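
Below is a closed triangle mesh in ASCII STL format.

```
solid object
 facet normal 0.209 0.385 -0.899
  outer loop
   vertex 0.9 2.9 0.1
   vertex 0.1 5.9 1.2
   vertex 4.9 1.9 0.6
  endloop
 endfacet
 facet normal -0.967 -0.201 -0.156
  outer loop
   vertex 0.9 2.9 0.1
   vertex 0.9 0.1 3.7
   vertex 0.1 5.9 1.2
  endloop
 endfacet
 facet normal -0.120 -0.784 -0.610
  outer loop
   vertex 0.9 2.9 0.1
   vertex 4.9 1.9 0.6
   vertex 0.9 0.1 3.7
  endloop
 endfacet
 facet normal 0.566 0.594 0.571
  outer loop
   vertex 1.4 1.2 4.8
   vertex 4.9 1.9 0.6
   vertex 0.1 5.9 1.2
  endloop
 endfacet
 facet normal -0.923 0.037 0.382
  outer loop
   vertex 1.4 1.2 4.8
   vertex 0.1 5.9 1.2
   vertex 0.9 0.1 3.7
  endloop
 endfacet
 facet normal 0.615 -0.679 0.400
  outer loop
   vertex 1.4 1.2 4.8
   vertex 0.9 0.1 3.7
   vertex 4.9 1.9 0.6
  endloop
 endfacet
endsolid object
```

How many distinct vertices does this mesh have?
5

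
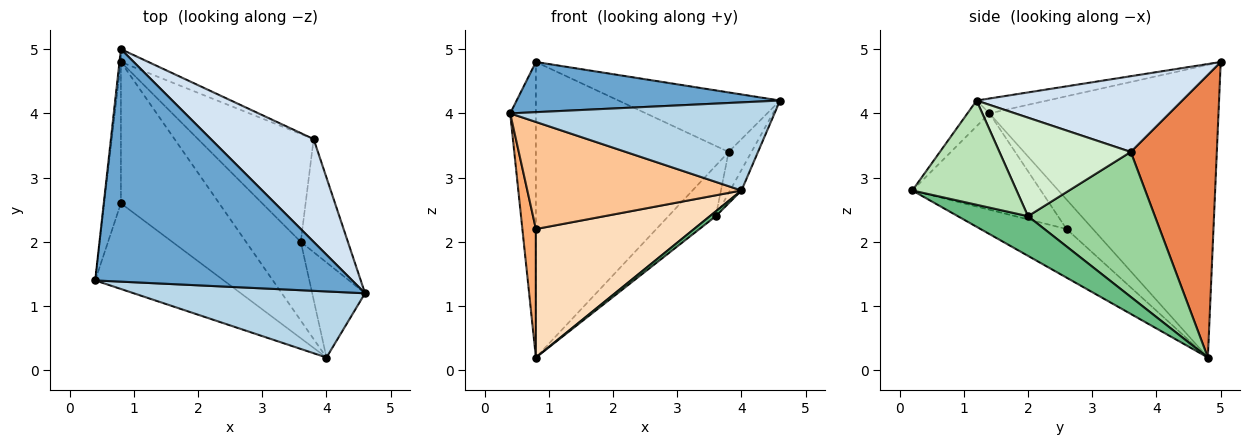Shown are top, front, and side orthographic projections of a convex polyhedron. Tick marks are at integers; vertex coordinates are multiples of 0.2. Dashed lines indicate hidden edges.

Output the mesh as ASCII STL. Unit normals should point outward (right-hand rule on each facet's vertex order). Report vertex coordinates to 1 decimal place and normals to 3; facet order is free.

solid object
 facet normal -0.057 -0.211 0.976
  outer loop
   vertex 0.8 5.0 4.8
   vertex 0.4 1.4 4.0
   vertex 4.6 1.2 4.2
  endloop
 endfacet
 facet normal -0.994 0.111 -0.005
  outer loop
   vertex 0.8 4.8 0.2
   vertex 0.4 1.4 4.0
   vertex 0.8 5.0 4.8
  endloop
 endfacet
 facet normal -0.067 -0.798 0.599
  outer loop
   vertex 4.0 0.2 2.8
   vertex 4.6 1.2 4.2
   vertex 0.4 1.4 4.0
  endloop
 endfacet
 facet normal 0.538 0.422 0.730
  outer loop
   vertex 3.8 3.6 3.4
   vertex 0.8 5.0 4.8
   vertex 4.6 1.2 4.2
  endloop
 endfacet
 facet normal 0.407 0.912 -0.040
  outer loop
   vertex 3.8 3.6 3.4
   vertex 0.8 4.8 0.2
   vertex 0.8 5.0 4.8
  endloop
 endfacet
 facet normal -0.795 -0.408 -0.449
  outer loop
   vertex 0.8 2.6 2.2
   vertex 0.4 1.4 4.0
   vertex 0.8 4.8 0.2
  endloop
 endfacet
 facet normal -0.424 -0.707 -0.566
  outer loop
   vertex 0.8 2.6 2.2
   vertex 4.0 0.2 2.8
   vertex 0.4 1.4 4.0
  endloop
 endfacet
 facet normal -0.344 -0.632 -0.695
  outer loop
   vertex 0.8 2.6 2.2
   vertex 0.8 4.8 0.2
   vertex 4.0 0.2 2.8
  endloop
 endfacet
 facet normal 0.586 -0.050 -0.809
  outer loop
   vertex 3.6 2.0 2.4
   vertex 4.0 0.2 2.8
   vertex 0.8 4.8 0.2
  endloop
 endfacet
 facet normal 0.751 0.280 -0.599
  outer loop
   vertex 3.6 2.0 2.4
   vertex 0.8 4.8 0.2
   vertex 3.8 3.6 3.4
  endloop
 endfacet
 facet normal 0.888 0.097 -0.450
  outer loop
   vertex 3.6 2.0 2.4
   vertex 4.6 1.2 4.2
   vertex 4.0 0.2 2.8
  endloop
 endfacet
 facet normal 0.891 0.155 -0.426
  outer loop
   vertex 3.6 2.0 2.4
   vertex 3.8 3.6 3.4
   vertex 4.6 1.2 4.2
  endloop
 endfacet
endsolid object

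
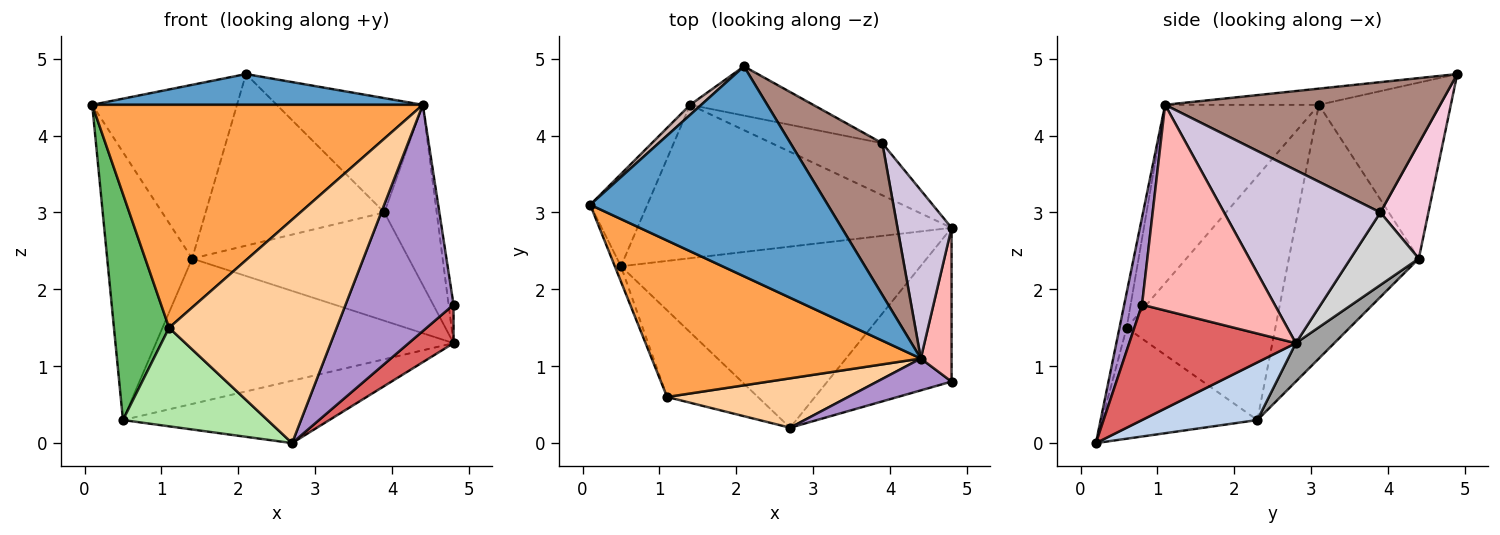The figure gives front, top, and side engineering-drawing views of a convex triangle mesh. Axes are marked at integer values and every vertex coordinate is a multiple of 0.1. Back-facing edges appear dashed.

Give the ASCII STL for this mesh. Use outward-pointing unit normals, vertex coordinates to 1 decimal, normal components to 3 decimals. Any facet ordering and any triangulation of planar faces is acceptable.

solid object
 facet normal -0.067 -0.145 0.987
  outer loop
   vertex 4.4 1.1 4.4
   vertex 2.1 4.9 4.8
   vertex 0.1 3.1 4.4
  endloop
 endfacet
 facet normal 0.179 0.320 -0.930
  outer loop
   vertex 0.5 2.3 0.3
   vertex 4.8 2.8 1.3
   vertex 2.7 0.2 0.0
  endloop
 endfacet
 facet normal -0.356 -0.765 0.537
  outer loop
   vertex 1.1 0.6 1.5
   vertex 4.4 1.1 4.4
   vertex 0.1 3.1 4.4
  endloop
 endfacet
 facet normal -0.042 -0.976 0.216
  outer loop
   vertex 1.1 0.6 1.5
   vertex 2.7 0.2 0.0
   vertex 4.4 1.1 4.4
  endloop
 endfacet
 facet normal -0.937 -0.348 -0.024
  outer loop
   vertex 1.1 0.6 1.5
   vertex 0.1 3.1 4.4
   vertex 0.5 2.3 0.3
  endloop
 endfacet
 facet normal -0.628 -0.584 -0.514
  outer loop
   vertex 1.1 0.6 1.5
   vertex 0.5 2.3 0.3
   vertex 2.7 0.2 0.0
  endloop
 endfacet
 facet normal 0.669 -0.180 -0.721
  outer loop
   vertex 4.8 0.8 1.8
   vertex 2.7 0.2 0.0
   vertex 4.8 2.8 1.3
  endloop
 endfacet
 facet normal 0.988 0.037 0.148
  outer loop
   vertex 4.8 0.8 1.8
   vertex 4.8 2.8 1.3
   vertex 4.4 1.1 4.4
  endloop
 endfacet
 facet normal 0.161 -0.977 0.138
  outer loop
   vertex 4.8 0.8 1.8
   vertex 4.4 1.1 4.4
   vertex 2.7 0.2 0.0
  endloop
 endfacet
 facet normal 0.909 0.304 0.284
  outer loop
   vertex 3.9 3.9 3.0
   vertex 4.4 1.1 4.4
   vertex 4.8 2.8 1.3
  endloop
 endfacet
 facet normal 0.750 0.398 0.529
  outer loop
   vertex 3.9 3.9 3.0
   vertex 2.1 4.9 4.8
   vertex 4.4 1.1 4.4
  endloop
 endfacet
 facet normal -0.673 0.738 0.042
  outer loop
   vertex 1.4 4.4 2.4
   vertex 0.1 3.1 4.4
   vertex 2.1 4.9 4.8
  endloop
 endfacet
 facet normal -0.823 0.538 -0.185
  outer loop
   vertex 1.4 4.4 2.4
   vertex 0.5 2.3 0.3
   vertex 0.1 3.1 4.4
  endloop
 endfacet
 facet normal 0.250 0.931 -0.267
  outer loop
   vertex 1.4 4.4 2.4
   vertex 2.1 4.9 4.8
   vertex 3.9 3.9 3.0
  endloop
 endfacet
 facet normal 0.088 0.685 -0.723
  outer loop
   vertex 1.4 4.4 2.4
   vertex 4.8 2.8 1.3
   vertex 0.5 2.3 0.3
  endloop
 endfacet
 facet normal 0.273 0.867 -0.416
  outer loop
   vertex 1.4 4.4 2.4
   vertex 3.9 3.9 3.0
   vertex 4.8 2.8 1.3
  endloop
 endfacet
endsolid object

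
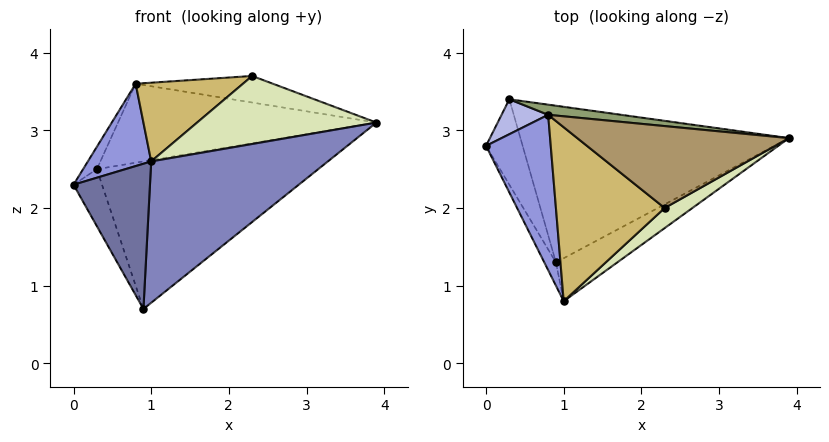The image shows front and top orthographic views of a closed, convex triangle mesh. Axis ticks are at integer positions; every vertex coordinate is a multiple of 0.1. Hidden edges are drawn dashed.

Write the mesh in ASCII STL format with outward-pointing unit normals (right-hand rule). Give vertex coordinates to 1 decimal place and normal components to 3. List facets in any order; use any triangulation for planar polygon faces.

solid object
 facet normal -0.888 -0.455 -0.073
  outer loop
   vertex 0.9 1.3 0.7
   vertex 1.0 0.8 2.6
   vertex 0.0 2.8 2.3
  endloop
 endfacet
 facet normal 0.596 -0.768 -0.233
  outer loop
   vertex 0.9 1.3 0.7
   vertex 3.9 2.9 3.1
   vertex 1.0 0.8 2.6
  endloop
 endfacet
 facet normal -0.769 -0.300 0.565
  outer loop
   vertex 0.8 3.2 3.6
   vertex 0.0 2.8 2.3
   vertex 1.0 0.8 2.6
  endloop
 endfacet
 facet normal -0.854 0.280 0.439
  outer loop
   vertex 0.3 3.4 2.5
   vertex 0.0 2.8 2.3
   vertex 0.8 3.2 3.6
  endloop
 endfacet
 facet normal 0.116 0.985 0.127
  outer loop
   vertex 0.3 3.4 2.5
   vertex 0.8 3.2 3.6
   vertex 3.9 2.9 3.1
  endloop
 endfacet
 facet normal -0.485 0.485 -0.728
  outer loop
   vertex 0.3 3.4 2.5
   vertex 0.9 1.3 0.7
   vertex 0.0 2.8 2.3
  endloop
 endfacet
 facet normal 0.212 0.670 -0.711
  outer loop
   vertex 0.3 3.4 2.5
   vertex 3.9 2.9 3.1
   vertex 0.9 1.3 0.7
  endloop
 endfacet
 facet normal 0.542 -0.806 0.238
  outer loop
   vertex 2.3 2.0 3.7
   vertex 1.0 0.8 2.6
   vertex 3.9 2.9 3.1
  endloop
 endfacet
 facet normal 0.180 0.303 0.936
  outer loop
   vertex 2.3 2.0 3.7
   vertex 3.9 2.9 3.1
   vertex 0.8 3.2 3.6
  endloop
 endfacet
 facet normal -0.364 -0.384 0.849
  outer loop
   vertex 2.3 2.0 3.7
   vertex 0.8 3.2 3.6
   vertex 1.0 0.8 2.6
  endloop
 endfacet
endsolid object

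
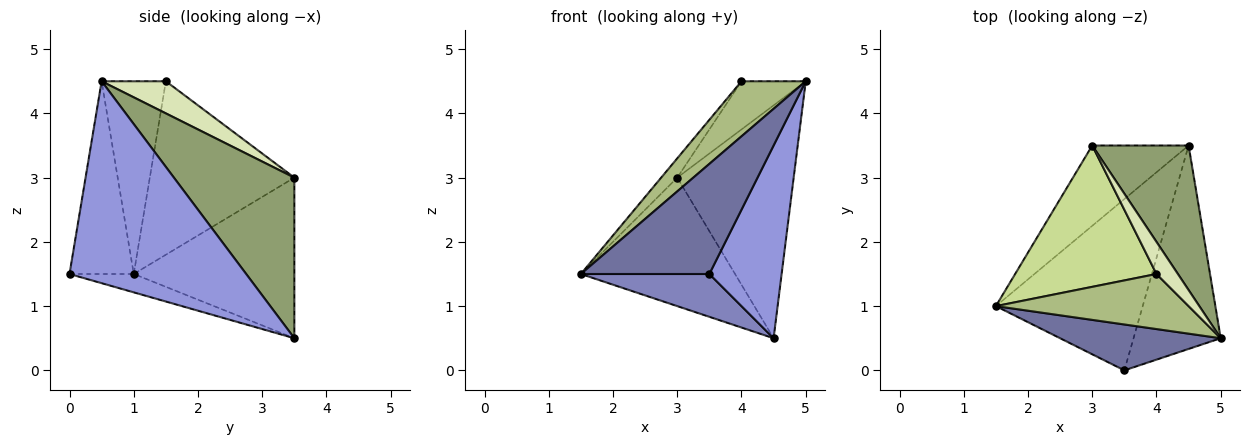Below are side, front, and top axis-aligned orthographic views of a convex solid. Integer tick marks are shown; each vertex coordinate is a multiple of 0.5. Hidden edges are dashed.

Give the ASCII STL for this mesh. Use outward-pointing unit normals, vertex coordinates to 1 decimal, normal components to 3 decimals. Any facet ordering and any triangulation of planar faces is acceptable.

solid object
 facet normal -0.419 -0.838 0.349
  outer loop
   vertex 3.5 0.0 1.5
   vertex 5.0 0.5 4.5
   vertex 1.5 1.0 1.5
  endloop
 endfacet
 facet normal -0.120 -0.241 -0.963
  outer loop
   vertex 3.5 0.0 1.5
   vertex 1.5 1.0 1.5
   vertex 4.5 3.5 0.5
  endloop
 endfacet
 facet normal 0.859 -0.352 -0.371
  outer loop
   vertex 3.5 0.0 1.5
   vertex 4.5 3.5 0.5
   vertex 5.0 0.5 4.5
  endloop
 endfacet
 facet normal -0.662 0.636 -0.397
  outer loop
   vertex 3.0 3.5 3.0
   vertex 4.5 3.5 0.5
   vertex 1.5 1.0 1.5
  endloop
 endfacet
 facet normal 0.660 0.638 0.396
  outer loop
   vertex 3.0 3.5 3.0
   vertex 5.0 0.5 4.5
   vertex 4.5 3.5 0.5
  endloop
 endfacet
 facet normal -0.577 -0.577 0.577
  outer loop
   vertex 4.0 1.5 4.5
   vertex 1.5 1.0 1.5
   vertex 5.0 0.5 4.5
  endloop
 endfacet
 facet normal -0.772 0.086 0.629
  outer loop
   vertex 4.0 1.5 4.5
   vertex 3.0 3.5 3.0
   vertex 1.5 1.0 1.5
  endloop
 endfacet
 facet normal 0.640 0.640 0.426
  outer loop
   vertex 4.0 1.5 4.5
   vertex 5.0 0.5 4.5
   vertex 3.0 3.5 3.0
  endloop
 endfacet
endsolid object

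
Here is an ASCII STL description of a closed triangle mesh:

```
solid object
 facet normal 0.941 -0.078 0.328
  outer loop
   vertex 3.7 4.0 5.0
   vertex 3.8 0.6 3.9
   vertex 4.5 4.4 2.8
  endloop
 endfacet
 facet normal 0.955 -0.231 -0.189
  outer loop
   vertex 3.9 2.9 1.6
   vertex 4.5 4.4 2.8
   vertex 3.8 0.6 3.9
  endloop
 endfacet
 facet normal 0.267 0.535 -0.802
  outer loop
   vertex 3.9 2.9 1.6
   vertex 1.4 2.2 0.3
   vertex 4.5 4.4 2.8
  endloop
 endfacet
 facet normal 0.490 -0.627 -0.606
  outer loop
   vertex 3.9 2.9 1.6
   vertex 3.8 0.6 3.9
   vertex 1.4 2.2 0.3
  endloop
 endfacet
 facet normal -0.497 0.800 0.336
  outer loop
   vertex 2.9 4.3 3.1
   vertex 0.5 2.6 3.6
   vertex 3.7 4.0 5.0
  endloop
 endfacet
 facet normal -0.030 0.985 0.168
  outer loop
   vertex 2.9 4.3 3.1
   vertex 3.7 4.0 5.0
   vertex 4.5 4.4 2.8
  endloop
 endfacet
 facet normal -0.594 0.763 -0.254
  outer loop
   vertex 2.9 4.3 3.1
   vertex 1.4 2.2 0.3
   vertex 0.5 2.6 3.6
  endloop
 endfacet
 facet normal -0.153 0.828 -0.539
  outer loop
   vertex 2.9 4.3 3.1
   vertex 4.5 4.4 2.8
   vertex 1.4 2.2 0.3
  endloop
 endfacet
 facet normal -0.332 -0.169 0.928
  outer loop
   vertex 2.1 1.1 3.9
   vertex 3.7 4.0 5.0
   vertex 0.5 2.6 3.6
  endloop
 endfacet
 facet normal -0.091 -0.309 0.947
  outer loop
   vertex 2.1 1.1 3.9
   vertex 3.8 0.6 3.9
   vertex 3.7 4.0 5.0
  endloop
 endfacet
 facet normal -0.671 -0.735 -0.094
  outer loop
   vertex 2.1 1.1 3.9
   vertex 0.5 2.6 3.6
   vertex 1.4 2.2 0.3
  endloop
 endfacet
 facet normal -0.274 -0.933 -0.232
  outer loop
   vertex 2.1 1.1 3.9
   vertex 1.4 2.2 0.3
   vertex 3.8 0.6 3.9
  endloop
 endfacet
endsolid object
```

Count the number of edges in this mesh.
18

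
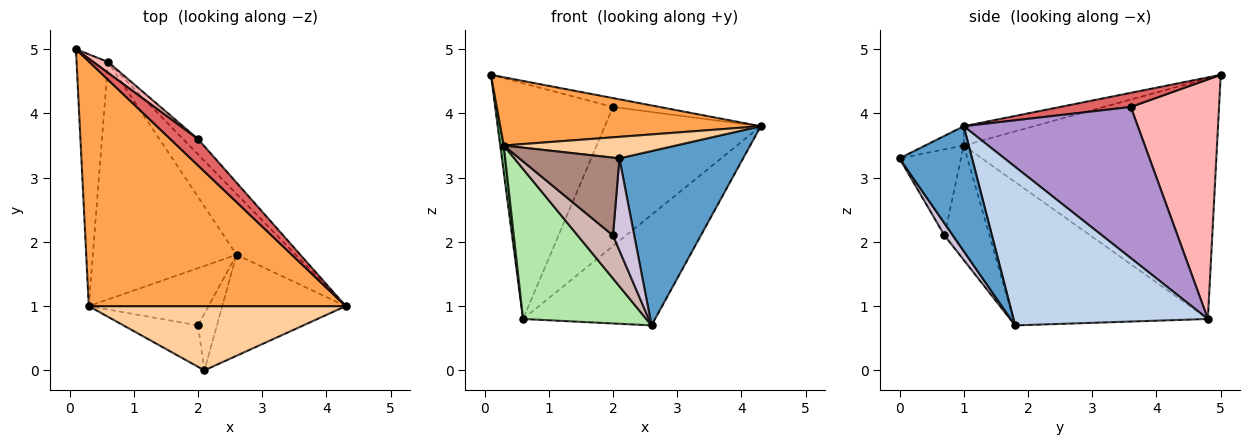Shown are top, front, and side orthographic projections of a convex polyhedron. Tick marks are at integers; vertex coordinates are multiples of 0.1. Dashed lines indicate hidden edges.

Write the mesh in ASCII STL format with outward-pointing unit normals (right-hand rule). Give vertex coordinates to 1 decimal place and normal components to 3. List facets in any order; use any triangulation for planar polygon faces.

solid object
 facet normal 0.452 -0.772 -0.447
  outer loop
   vertex 2.6 1.8 0.7
   vertex 4.3 1.0 3.8
   vertex 2.1 0.0 3.3
  endloop
 endfacet
 facet normal 0.790 0.537 -0.295
  outer loop
   vertex 0.6 4.8 0.8
   vertex 4.3 1.0 3.8
   vertex 2.6 1.8 0.7
  endloop
 endfacet
 facet normal -0.072 -0.268 0.961
  outer loop
   vertex 0.3 1.0 3.5
   vertex 4.3 1.0 3.8
   vertex 0.1 5.0 4.6
  endloop
 endfacet
 facet normal -0.071 -0.317 0.946
  outer loop
   vertex 0.3 1.0 3.5
   vertex 2.1 0.0 3.3
   vertex 4.3 1.0 3.8
  endloop
 endfacet
 facet normal -0.991 -0.014 -0.130
  outer loop
   vertex 0.3 1.0 3.5
   vertex 0.1 5.0 4.6
   vertex 0.6 4.8 0.8
  endloop
 endfacet
 facet normal -0.645 -0.408 -0.646
  outer loop
   vertex 0.3 1.0 3.5
   vertex 0.6 4.8 0.8
   vertex 2.6 1.8 0.7
  endloop
 endfacet
 facet normal 0.436 0.288 0.853
  outer loop
   vertex 2.0 3.6 4.1
   vertex 0.1 5.0 4.6
   vertex 4.3 1.0 3.8
  endloop
 endfacet
 facet normal 0.599 0.800 0.037
  outer loop
   vertex 2.0 3.6 4.1
   vertex 0.6 4.8 0.8
   vertex 0.1 5.0 4.6
  endloop
 endfacet
 facet normal 0.743 0.666 -0.073
  outer loop
   vertex 2.0 3.6 4.1
   vertex 4.3 1.0 3.8
   vertex 0.6 4.8 0.8
  endloop
 endfacet
 facet normal 0.319 -0.807 -0.497
  outer loop
   vertex 2.0 0.7 2.1
   vertex 2.6 1.8 0.7
   vertex 2.1 0.0 3.3
  endloop
 endfacet
 facet normal -0.477 -0.776 -0.413
  outer loop
   vertex 2.0 0.7 2.1
   vertex 2.1 0.0 3.3
   vertex 0.3 1.0 3.5
  endloop
 endfacet
 facet normal -0.607 -0.477 -0.635
  outer loop
   vertex 2.0 0.7 2.1
   vertex 0.3 1.0 3.5
   vertex 2.6 1.8 0.7
  endloop
 endfacet
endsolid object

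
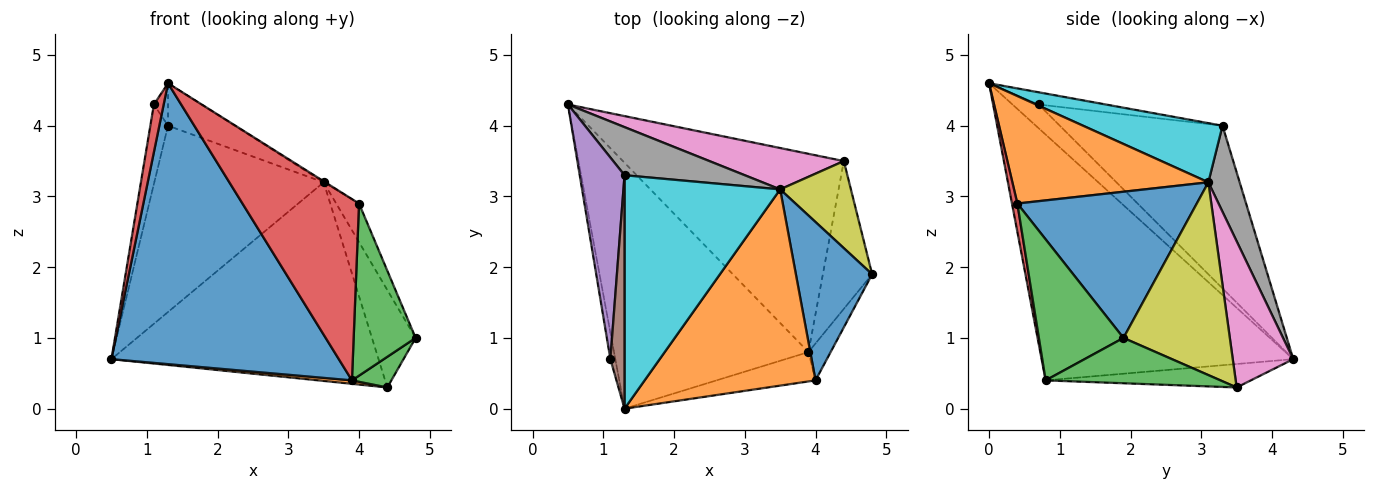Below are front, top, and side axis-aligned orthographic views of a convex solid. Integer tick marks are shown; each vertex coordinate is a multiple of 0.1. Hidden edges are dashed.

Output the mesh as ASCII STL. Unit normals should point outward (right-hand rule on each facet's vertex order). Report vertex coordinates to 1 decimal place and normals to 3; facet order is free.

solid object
 facet normal -0.640 -0.578 -0.506
  outer loop
   vertex 3.9 0.8 0.4
   vertex 1.3 0.0 4.6
   vertex 0.5 4.3 0.7
  endloop
 endfacet
 facet normal -0.106 -0.017 -0.994
  outer loop
   vertex 3.9 0.8 0.4
   vertex 0.5 4.3 0.7
   vertex 4.4 3.5 0.3
  endloop
 endfacet
 facet normal 0.669 -0.151 -0.727
  outer loop
   vertex 3.9 0.8 0.4
   vertex 4.4 3.5 0.3
   vertex 4.8 1.9 1.0
  endloop
 endfacet
 facet normal -0.919 -0.345 -0.191
  outer loop
   vertex 1.1 0.7 4.3
   vertex 0.5 4.3 0.7
   vertex 1.3 0.0 4.6
  endloop
 endfacet
 facet normal -0.959 0.104 0.264
  outer loop
   vertex 1.1 0.7 4.3
   vertex 1.3 3.3 4.0
   vertex 0.5 4.3 0.7
  endloop
 endfacet
 facet normal -0.648 0.136 0.750
  outer loop
   vertex 1.1 0.7 4.3
   vertex 1.3 0.0 4.6
   vertex 1.3 3.3 4.0
  endloop
 endfacet
 facet normal 0.216 0.956 0.199
  outer loop
   vertex 3.5 3.1 3.2
   vertex 4.4 3.5 0.3
   vertex 0.5 4.3 0.7
  endloop
 endfacet
 facet normal 0.176 0.953 0.246
  outer loop
   vertex 3.5 3.1 3.2
   vertex 0.5 4.3 0.7
   vertex 1.3 3.3 4.0
  endloop
 endfacet
 facet normal 0.876 0.360 0.321
  outer loop
   vertex 3.5 3.1 3.2
   vertex 4.8 1.9 1.0
   vertex 4.4 3.5 0.3
  endloop
 endfacet
 facet normal 0.350 0.168 0.922
  outer loop
   vertex 3.5 3.1 3.2
   vertex 1.3 3.3 4.0
   vertex 1.3 0.0 4.6
  endloop
 endfacet
 facet normal 0.881 0.112 0.459
  outer loop
   vertex 4.0 0.4 2.9
   vertex 4.8 1.9 1.0
   vertex 3.5 3.1 3.2
  endloop
 endfacet
 facet normal 0.532 0.005 0.847
  outer loop
   vertex 4.0 0.4 2.9
   vertex 3.5 3.1 3.2
   vertex 1.3 0.0 4.6
  endloop
 endfacet
 facet normal 0.800 -0.586 -0.126
  outer loop
   vertex 4.0 0.4 2.9
   vertex 3.9 0.8 0.4
   vertex 4.8 1.9 1.0
  endloop
 endfacet
 facet normal 0.046 -0.986 -0.160
  outer loop
   vertex 4.0 0.4 2.9
   vertex 1.3 0.0 4.6
   vertex 3.9 0.8 0.4
  endloop
 endfacet
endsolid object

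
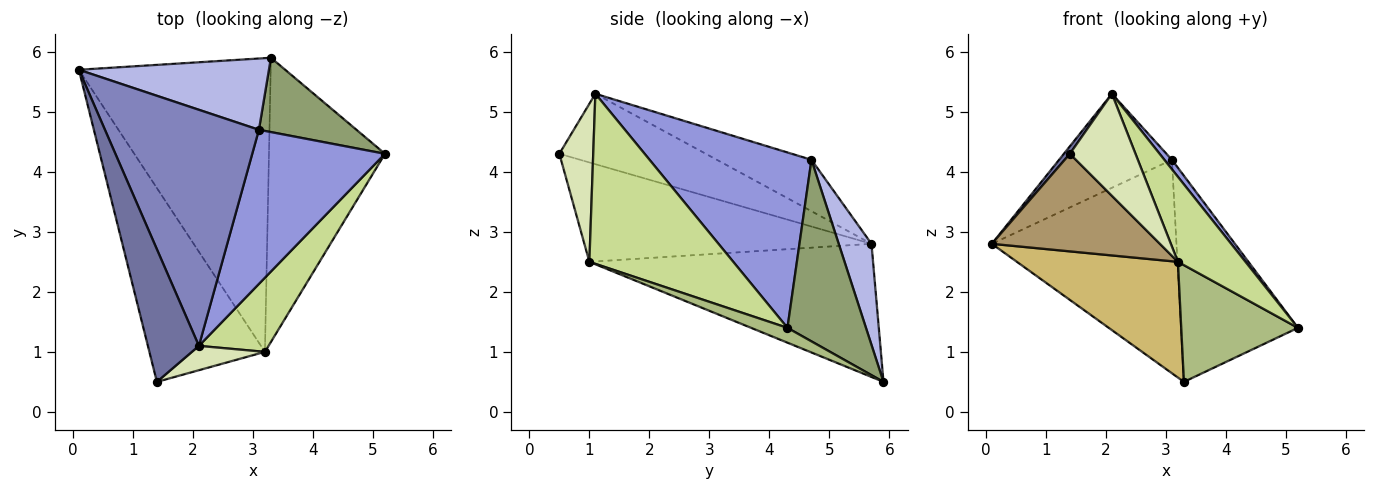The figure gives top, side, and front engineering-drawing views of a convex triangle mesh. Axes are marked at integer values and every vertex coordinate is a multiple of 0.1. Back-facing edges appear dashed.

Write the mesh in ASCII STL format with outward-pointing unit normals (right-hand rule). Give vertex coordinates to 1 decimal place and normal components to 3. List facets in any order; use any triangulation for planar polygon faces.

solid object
 facet normal -0.809 -0.033 0.586
  outer loop
   vertex 2.1 1.1 5.3
   vertex 0.1 5.7 2.8
   vertex 1.4 0.5 4.3
  endloop
 endfacet
 facet normal -0.296 0.353 0.887
  outer loop
   vertex 3.1 4.7 4.2
   vertex 0.1 5.7 2.8
   vertex 2.1 1.1 5.3
  endloop
 endfacet
 facet normal 0.797 -0.037 0.603
  outer loop
   vertex 3.1 4.7 4.2
   vertex 2.1 1.1 5.3
   vertex 5.2 4.3 1.4
  endloop
 endfacet
 facet normal 0.166 0.935 0.312
  outer loop
   vertex 3.3 5.9 0.5
   vertex 0.1 5.7 2.8
   vertex 3.1 4.7 4.2
  endloop
 endfacet
 facet normal 0.534 0.795 0.287
  outer loop
   vertex 3.3 5.9 0.5
   vertex 3.1 4.7 4.2
   vertex 5.2 4.3 1.4
  endloop
 endfacet
 facet normal 0.117 -0.377 -0.919
  outer loop
   vertex 3.2 1.0 2.5
   vertex 3.3 5.9 0.5
   vertex 5.2 4.3 1.4
  endloop
 endfacet
 facet normal 0.849 -0.398 0.348
  outer loop
   vertex 3.2 1.0 2.5
   vertex 5.2 4.3 1.4
   vertex 2.1 1.1 5.3
  endloop
 endfacet
 facet normal 0.449 -0.869 0.207
  outer loop
   vertex 3.2 1.0 2.5
   vertex 2.1 1.1 5.3
   vertex 1.4 0.5 4.3
  endloop
 endfacet
 facet normal -0.609 -0.357 -0.708
  outer loop
   vertex 3.2 1.0 2.5
   vertex 1.4 0.5 4.3
   vertex 0.1 5.7 2.8
  endloop
 endfacet
 facet normal -0.543 -0.308 -0.782
  outer loop
   vertex 3.2 1.0 2.5
   vertex 0.1 5.7 2.8
   vertex 3.3 5.9 0.5
  endloop
 endfacet
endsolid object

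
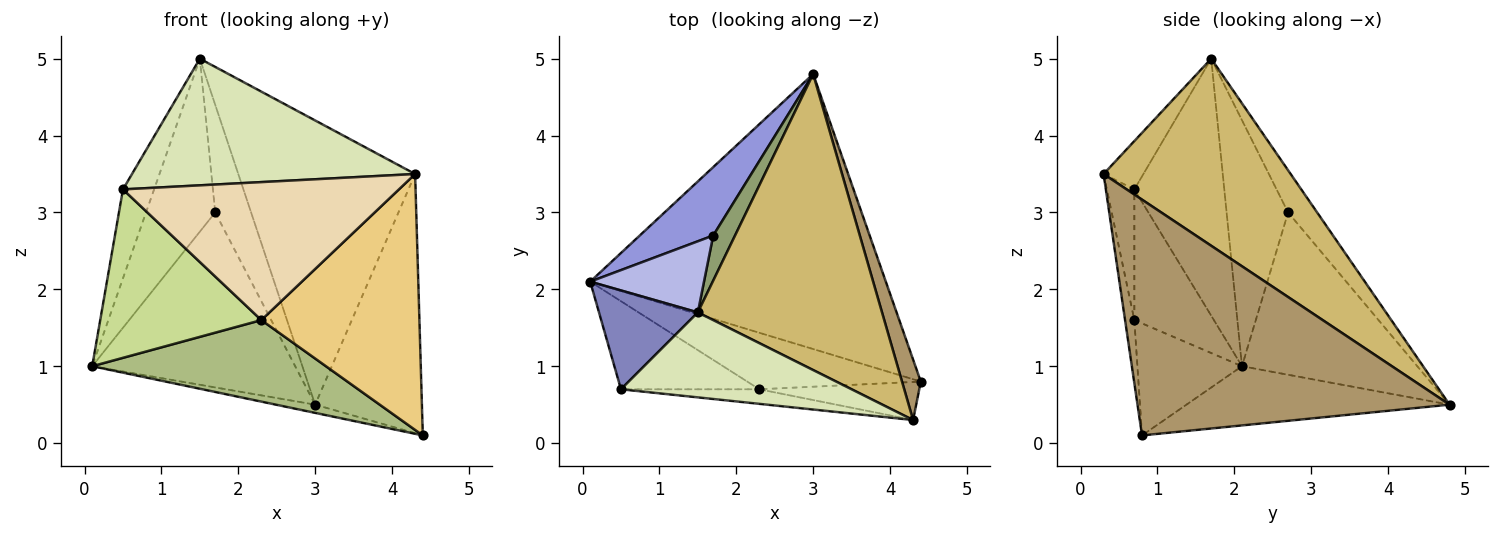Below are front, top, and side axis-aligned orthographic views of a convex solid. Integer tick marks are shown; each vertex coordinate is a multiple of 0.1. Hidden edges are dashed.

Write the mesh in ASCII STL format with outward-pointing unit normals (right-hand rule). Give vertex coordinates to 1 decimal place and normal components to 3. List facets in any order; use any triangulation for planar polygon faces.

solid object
 facet normal -0.196 0.029 -0.980
  outer loop
   vertex 3.0 4.8 0.5
   vertex 4.4 0.8 0.1
   vertex 0.1 2.1 1.0
  endloop
 endfacet
 facet normal -0.888 0.307 0.342
  outer loop
   vertex 0.5 0.7 3.3
   vertex 1.5 1.7 5.0
   vertex 0.1 2.1 1.0
  endloop
 endfacet
 facet normal -0.627 0.726 0.284
  outer loop
   vertex 1.7 2.7 3.0
   vertex 3.0 4.8 0.5
   vertex 0.1 2.1 1.0
  endloop
 endfacet
 facet normal -0.635 0.714 0.294
  outer loop
   vertex 1.7 2.7 3.0
   vertex 0.1 2.1 1.0
   vertex 1.5 1.7 5.0
  endloop
 endfacet
 facet normal -0.598 0.739 0.310
  outer loop
   vertex 1.7 2.7 3.0
   vertex 1.5 1.7 5.0
   vertex 3.0 4.8 0.5
  endloop
 endfacet
 facet normal -0.345 -0.771 -0.535
  outer loop
   vertex 2.3 0.7 1.6
   vertex 0.1 2.1 1.0
   vertex 4.4 0.8 0.1
  endloop
 endfacet
 facet normal -0.401 -0.812 -0.424
  outer loop
   vertex 2.3 0.7 1.6
   vertex 0.5 0.7 3.3
   vertex 0.1 2.1 1.0
  endloop
 endfacet
 facet normal -0.116 -0.825 0.553
  outer loop
   vertex 4.3 0.3 3.5
   vertex 1.5 1.7 5.0
   vertex 0.5 0.7 3.3
  endloop
 endfacet
 facet normal 0.944 0.323 0.075
  outer loop
   vertex 4.3 0.3 3.5
   vertex 4.4 0.8 0.1
   vertex 3.0 4.8 0.5
  endloop
 endfacet
 facet normal 0.591 0.559 0.582
  outer loop
   vertex 4.3 0.3 3.5
   vertex 3.0 4.8 0.5
   vertex 1.5 1.7 5.0
  endloop
 endfacet
 facet normal -0.058 -0.987 -0.147
  outer loop
   vertex 4.3 0.3 3.5
   vertex 2.3 0.7 1.6
   vertex 4.4 0.8 0.1
  endloop
 endfacet
 facet normal -0.099 -0.990 -0.104
  outer loop
   vertex 4.3 0.3 3.5
   vertex 0.5 0.7 3.3
   vertex 2.3 0.7 1.6
  endloop
 endfacet
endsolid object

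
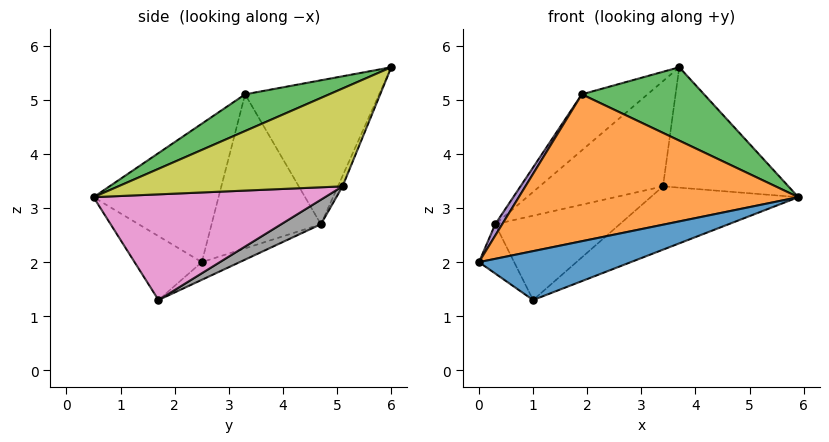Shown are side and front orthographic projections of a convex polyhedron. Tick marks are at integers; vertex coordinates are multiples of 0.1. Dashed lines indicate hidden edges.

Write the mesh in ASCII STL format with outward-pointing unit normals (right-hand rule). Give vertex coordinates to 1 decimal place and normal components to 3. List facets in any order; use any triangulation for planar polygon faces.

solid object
 facet normal -0.367 -0.829 0.423
  outer loop
   vertex 1.0 1.7 1.3
   vertex 5.9 0.5 3.2
   vertex 0.0 2.5 2.0
  endloop
 endfacet
 facet normal -0.367 -0.821 0.437
  outer loop
   vertex 1.9 3.3 5.1
   vertex 0.0 2.5 2.0
   vertex 5.9 0.5 3.2
  endloop
 endfacet
 facet normal 0.217 -0.316 0.924
  outer loop
   vertex 1.9 3.3 5.1
   vertex 5.9 0.5 3.2
   vertex 3.7 6.0 5.6
  endloop
 endfacet
 facet normal -0.352 0.327 -0.877
  outer loop
   vertex 0.3 4.7 2.7
   vertex 1.0 1.7 1.3
   vertex 0.0 2.5 2.0
  endloop
 endfacet
 facet normal -0.845 -0.054 0.532
  outer loop
   vertex 0.3 4.7 2.7
   vertex 0.0 2.5 2.0
   vertex 1.9 3.3 5.1
  endloop
 endfacet
 facet normal -0.682 0.335 0.650
  outer loop
   vertex 0.3 4.7 2.7
   vertex 1.9 3.3 5.1
   vertex 3.7 6.0 5.6
  endloop
 endfacet
 facet normal 0.404 0.257 -0.878
  outer loop
   vertex 3.4 5.1 3.4
   vertex 5.9 0.5 3.2
   vertex 1.0 1.7 1.3
  endloop
 endfacet
 facet normal 0.142 0.446 -0.884
  outer loop
   vertex 3.4 5.1 3.4
   vertex 1.0 1.7 1.3
   vertex 0.3 4.7 2.7
  endloop
 endfacet
 facet normal 0.832 0.465 -0.304
  outer loop
   vertex 3.4 5.1 3.4
   vertex 3.7 6.0 5.6
   vertex 5.9 0.5 3.2
  endloop
 endfacet
 facet normal -0.035 0.927 -0.374
  outer loop
   vertex 3.4 5.1 3.4
   vertex 0.3 4.7 2.7
   vertex 3.7 6.0 5.6
  endloop
 endfacet
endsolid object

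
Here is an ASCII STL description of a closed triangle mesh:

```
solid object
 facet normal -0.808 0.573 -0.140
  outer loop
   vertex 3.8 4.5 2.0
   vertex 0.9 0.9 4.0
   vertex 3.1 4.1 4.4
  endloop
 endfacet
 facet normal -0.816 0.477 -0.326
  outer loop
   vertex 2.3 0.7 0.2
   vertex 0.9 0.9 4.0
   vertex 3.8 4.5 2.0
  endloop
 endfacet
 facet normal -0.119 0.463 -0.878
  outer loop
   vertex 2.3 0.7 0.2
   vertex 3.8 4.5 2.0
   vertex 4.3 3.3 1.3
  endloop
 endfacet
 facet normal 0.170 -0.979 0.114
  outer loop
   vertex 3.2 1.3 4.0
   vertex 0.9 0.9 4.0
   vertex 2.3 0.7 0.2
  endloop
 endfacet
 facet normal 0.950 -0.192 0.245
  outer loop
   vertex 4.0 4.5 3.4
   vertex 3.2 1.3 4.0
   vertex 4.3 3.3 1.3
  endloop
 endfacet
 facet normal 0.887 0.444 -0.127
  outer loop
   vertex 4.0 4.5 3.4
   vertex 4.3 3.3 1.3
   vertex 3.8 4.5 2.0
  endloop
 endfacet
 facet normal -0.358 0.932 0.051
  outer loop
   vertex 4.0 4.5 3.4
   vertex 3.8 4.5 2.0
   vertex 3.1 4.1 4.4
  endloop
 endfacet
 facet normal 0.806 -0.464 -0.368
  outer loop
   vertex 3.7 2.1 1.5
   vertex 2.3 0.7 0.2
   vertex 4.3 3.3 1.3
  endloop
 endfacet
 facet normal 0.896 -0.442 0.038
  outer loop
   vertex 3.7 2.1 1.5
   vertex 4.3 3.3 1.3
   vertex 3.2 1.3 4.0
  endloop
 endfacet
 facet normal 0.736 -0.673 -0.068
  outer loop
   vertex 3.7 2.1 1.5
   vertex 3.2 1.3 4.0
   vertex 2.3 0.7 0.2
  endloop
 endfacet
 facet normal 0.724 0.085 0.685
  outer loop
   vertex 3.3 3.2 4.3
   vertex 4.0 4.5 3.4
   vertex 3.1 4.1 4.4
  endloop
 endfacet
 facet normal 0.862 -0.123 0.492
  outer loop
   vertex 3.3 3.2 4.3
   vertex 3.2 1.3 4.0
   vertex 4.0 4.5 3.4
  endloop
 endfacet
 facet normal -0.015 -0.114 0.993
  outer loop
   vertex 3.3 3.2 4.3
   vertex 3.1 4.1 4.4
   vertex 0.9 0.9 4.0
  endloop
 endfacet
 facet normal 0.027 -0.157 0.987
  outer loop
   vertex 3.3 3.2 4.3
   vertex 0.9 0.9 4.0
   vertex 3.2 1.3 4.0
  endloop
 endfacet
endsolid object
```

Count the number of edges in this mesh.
21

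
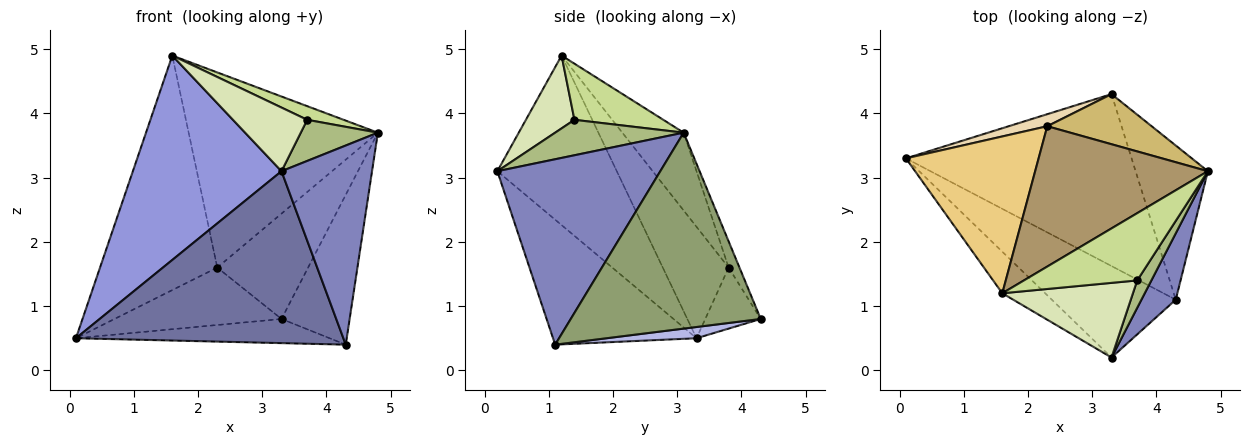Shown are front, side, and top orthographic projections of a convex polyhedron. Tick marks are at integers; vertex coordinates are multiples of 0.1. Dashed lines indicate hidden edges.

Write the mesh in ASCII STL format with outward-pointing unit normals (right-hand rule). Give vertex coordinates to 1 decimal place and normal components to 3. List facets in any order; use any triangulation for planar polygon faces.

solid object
 facet normal -0.428 -0.798 -0.424
  outer loop
   vertex 4.3 1.1 0.4
   vertex 3.3 0.2 3.1
   vertex 0.1 3.3 0.5
  endloop
 endfacet
 facet normal 0.863 -0.479 0.160
  outer loop
   vertex 4.3 1.1 0.4
   vertex 4.8 3.1 3.7
   vertex 3.3 0.2 3.1
  endloop
 endfacet
 facet normal -0.619 -0.770 -0.157
  outer loop
   vertex 1.6 1.2 4.9
   vertex 0.1 3.3 0.5
   vertex 3.3 0.2 3.1
  endloop
 endfacet
 facet normal 0.049 0.139 -0.989
  outer loop
   vertex 3.3 4.3 0.8
   vertex 4.3 1.1 0.4
   vertex 0.1 3.3 0.5
  endloop
 endfacet
 facet normal 0.889 0.319 -0.328
  outer loop
   vertex 3.3 4.3 0.8
   vertex 4.8 3.1 3.7
   vertex 4.3 1.1 0.4
  endloop
 endfacet
 facet normal 0.811 -0.487 0.324
  outer loop
   vertex 3.7 1.4 3.9
   vertex 3.3 0.2 3.1
   vertex 4.8 3.1 3.7
  endloop
 endfacet
 facet normal 0.437 -0.179 0.882
  outer loop
   vertex 3.7 1.4 3.9
   vertex 4.8 3.1 3.7
   vertex 1.6 1.2 4.9
  endloop
 endfacet
 facet normal 0.390 -0.597 0.701
  outer loop
   vertex 3.7 1.4 3.9
   vertex 1.6 1.2 4.9
   vertex 3.3 0.2 3.1
  endloop
 endfacet
 facet normal -0.254 0.785 0.565
  outer loop
   vertex 2.3 3.8 1.6
   vertex 1.6 1.2 4.9
   vertex 4.8 3.1 3.7
  endloop
 endfacet
 facet normal -0.107 0.898 0.427
  outer loop
   vertex 2.3 3.8 1.6
   vertex 4.8 3.1 3.7
   vertex 3.3 4.3 0.8
  endloop
 endfacet
 facet normal -0.423 0.753 0.504
  outer loop
   vertex 2.3 3.8 1.6
   vertex 0.1 3.3 0.5
   vertex 1.6 1.2 4.9
  endloop
 endfacet
 facet normal -0.309 0.931 0.195
  outer loop
   vertex 2.3 3.8 1.6
   vertex 3.3 4.3 0.8
   vertex 0.1 3.3 0.5
  endloop
 endfacet
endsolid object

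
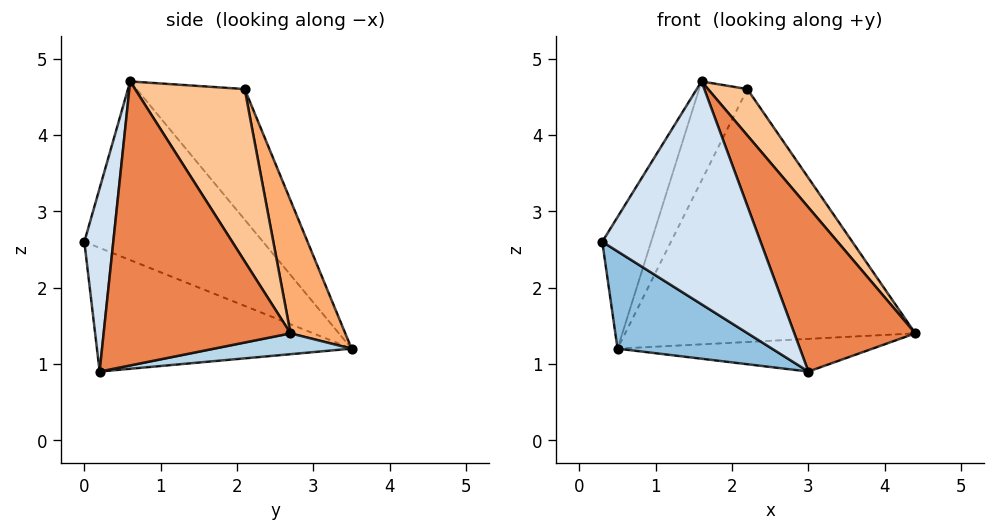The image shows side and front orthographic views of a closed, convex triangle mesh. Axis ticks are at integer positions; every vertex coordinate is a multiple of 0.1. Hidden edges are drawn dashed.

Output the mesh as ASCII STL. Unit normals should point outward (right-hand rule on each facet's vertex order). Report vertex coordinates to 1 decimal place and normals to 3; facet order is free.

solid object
 facet normal -0.855 0.234 0.463
  outer loop
   vertex 1.6 0.6 4.7
   vertex 0.5 3.5 1.2
   vertex 0.3 0.0 2.6
  endloop
 endfacet
 facet normal -0.493 -0.299 -0.817
  outer loop
   vertex 3.0 0.2 0.9
   vertex 0.3 0.0 2.6
   vertex 0.5 3.5 1.2
  endloop
 endfacet
 facet normal 0.082 0.151 -0.985
  outer loop
   vertex 3.0 0.2 0.9
   vertex 0.5 3.5 1.2
   vertex 4.4 2.7 1.4
  endloop
 endfacet
 facet normal 0.177 -0.970 0.167
  outer loop
   vertex 3.0 0.2 0.9
   vertex 1.6 0.6 4.7
   vertex 0.3 0.0 2.6
  endloop
 endfacet
 facet normal 0.788 -0.510 0.344
  outer loop
   vertex 3.0 0.2 0.9
   vertex 4.4 2.7 1.4
   vertex 1.6 0.6 4.7
  endloop
 endfacet
 facet normal 0.177 0.938 0.298
  outer loop
   vertex 2.2 2.1 4.6
   vertex 4.4 2.7 1.4
   vertex 0.5 3.5 1.2
  endloop
 endfacet
 facet normal 0.813 -0.292 0.504
  outer loop
   vertex 2.2 2.1 4.6
   vertex 1.6 0.6 4.7
   vertex 4.4 2.7 1.4
  endloop
 endfacet
 facet normal -0.775 0.345 0.530
  outer loop
   vertex 2.2 2.1 4.6
   vertex 0.5 3.5 1.2
   vertex 1.6 0.6 4.7
  endloop
 endfacet
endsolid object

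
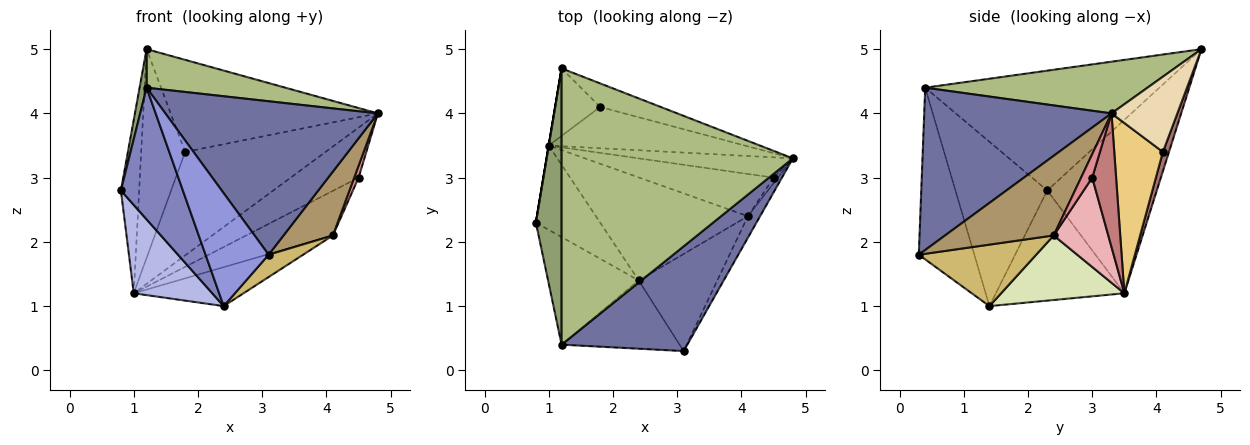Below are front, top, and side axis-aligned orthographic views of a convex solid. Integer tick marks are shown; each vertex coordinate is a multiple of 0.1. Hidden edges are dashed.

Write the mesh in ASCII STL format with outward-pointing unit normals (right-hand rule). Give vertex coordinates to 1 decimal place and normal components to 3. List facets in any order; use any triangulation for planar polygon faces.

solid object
 facet normal 0.589 -0.668 0.456
  outer loop
   vertex 1.2 0.4 4.4
   vertex 3.1 0.3 1.8
   vertex 4.8 3.3 4.0
  endloop
 endfacet
 facet normal -0.754 -0.509 -0.416
  outer loop
   vertex 1.2 0.4 4.4
   vertex 0.8 2.3 2.8
   vertex 2.4 1.4 1.0
  endloop
 endfacet
 facet normal -0.602 -0.683 -0.413
  outer loop
   vertex 1.2 0.4 4.4
   vertex 2.4 1.4 1.0
   vertex 3.1 0.3 1.8
  endloop
 endfacet
 facet normal -0.764 -0.467 -0.446
  outer loop
   vertex 1.0 3.5 1.2
   vertex 2.4 1.4 1.0
   vertex 0.8 2.3 2.8
  endloop
 endfacet
 facet normal -0.977 -0.029 0.210
  outer loop
   vertex 1.2 4.7 5.0
   vertex 0.8 2.3 2.8
   vertex 1.2 0.4 4.4
  endloop
 endfacet
 facet normal 0.216 -0.135 0.967
  outer loop
   vertex 1.2 4.7 5.0
   vertex 1.2 0.4 4.4
   vertex 4.8 3.3 4.0
  endloop
 endfacet
 facet normal -0.986 0.164 0.000
  outer loop
   vertex 1.2 4.7 5.0
   vertex 1.0 3.5 1.2
   vertex 0.8 2.3 2.8
  endloop
 endfacet
 facet normal 0.369 0.329 -0.869
  outer loop
   vertex 4.1 2.4 2.1
   vertex 2.4 1.4 1.0
   vertex 1.0 3.5 1.2
  endloop
 endfacet
 facet normal 0.902 -0.410 -0.138
  outer loop
   vertex 4.1 2.4 2.1
   vertex 4.8 3.3 4.0
   vertex 3.1 0.3 1.8
  endloop
 endfacet
 facet normal 0.606 -0.178 -0.775
  outer loop
   vertex 4.1 2.4 2.1
   vertex 3.1 0.3 1.8
   vertex 2.4 1.4 1.0
  endloop
 endfacet
 facet normal 0.306 0.884 -0.353
  outer loop
   vertex 1.8 4.1 3.4
   vertex 4.8 3.3 4.0
   vertex 1.0 3.5 1.2
  endloop
 endfacet
 facet normal 0.294 0.926 -0.237
  outer loop
   vertex 1.8 4.1 3.4
   vertex 1.2 4.7 5.0
   vertex 4.8 3.3 4.0
  endloop
 endfacet
 facet normal 0.131 0.943 -0.305
  outer loop
   vertex 1.8 4.1 3.4
   vertex 1.0 3.5 1.2
   vertex 1.2 4.7 5.0
  endloop
 endfacet
 facet normal 0.310 0.881 -0.357
  outer loop
   vertex 4.5 3.0 3.0
   vertex 1.0 3.5 1.2
   vertex 4.8 3.3 4.0
  endloop
 endfacet
 facet normal 0.917 -0.361 -0.167
  outer loop
   vertex 4.5 3.0 3.0
   vertex 4.8 3.3 4.0
   vertex 4.1 2.4 2.1
  endloop
 endfacet
 facet normal 0.416 0.660 -0.625
  outer loop
   vertex 4.5 3.0 3.0
   vertex 4.1 2.4 2.1
   vertex 1.0 3.5 1.2
  endloop
 endfacet
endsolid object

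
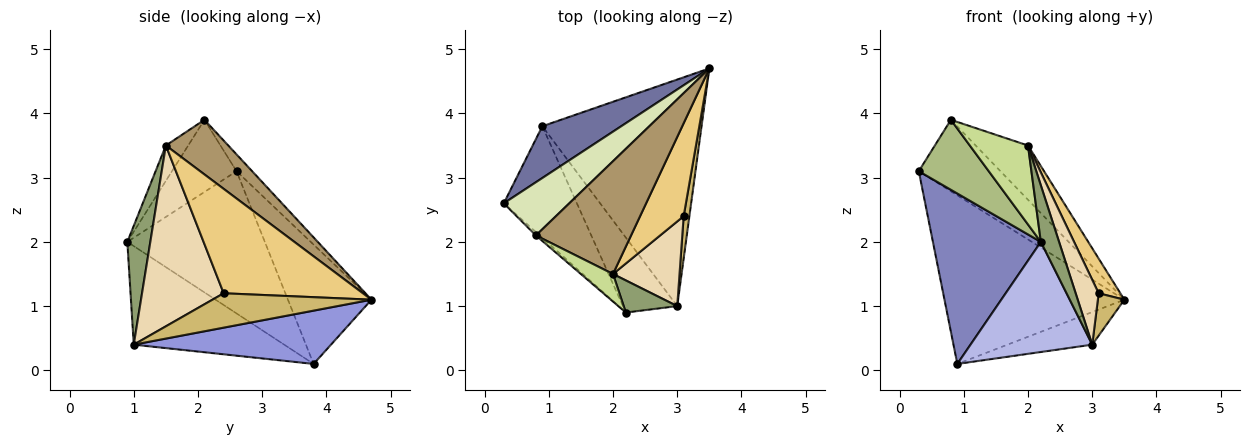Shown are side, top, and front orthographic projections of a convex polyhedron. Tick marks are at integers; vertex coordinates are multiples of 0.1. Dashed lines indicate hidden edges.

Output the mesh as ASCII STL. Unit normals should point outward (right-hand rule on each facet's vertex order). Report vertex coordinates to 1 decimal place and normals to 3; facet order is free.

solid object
 facet normal -0.406 0.874 0.268
  outer loop
   vertex 0.9 3.8 0.1
   vertex 0.3 2.6 3.1
   vertex 3.5 4.7 1.1
  endloop
 endfacet
 facet normal -0.729 -0.572 -0.375
  outer loop
   vertex 0.9 3.8 0.1
   vertex 2.2 0.9 2.0
   vertex 0.3 2.6 3.1
  endloop
 endfacet
 facet normal 0.315 0.135 -0.940
  outer loop
   vertex 3.0 1.0 0.4
   vertex 0.9 3.8 0.1
   vertex 3.5 4.7 1.1
  endloop
 endfacet
 facet normal -0.715 -0.578 -0.394
  outer loop
   vertex 3.0 1.0 0.4
   vertex 2.2 0.9 2.0
   vertex 0.9 3.8 0.1
  endloop
 endfacet
 facet normal 0.739 -0.586 0.333
  outer loop
   vertex 2.0 1.5 3.5
   vertex 2.2 0.9 2.0
   vertex 3.0 1.0 0.4
  endloop
 endfacet
 facet normal -0.678 -0.734 -0.035
  outer loop
   vertex 0.8 2.1 3.9
   vertex 0.3 2.6 3.1
   vertex 2.2 0.9 2.0
  endloop
 endfacet
 facet normal -0.341 -0.888 0.310
  outer loop
   vertex 0.8 2.1 3.9
   vertex 2.2 0.9 2.0
   vertex 2.0 1.5 3.5
  endloop
 endfacet
 facet normal -0.151 0.793 0.590
  outer loop
   vertex 0.8 2.1 3.9
   vertex 3.5 4.7 1.1
   vertex 0.3 2.6 3.1
  endloop
 endfacet
 facet normal 0.459 0.385 0.800
  outer loop
   vertex 0.8 2.1 3.9
   vertex 2.0 1.5 3.5
   vertex 3.5 4.7 1.1
  endloop
 endfacet
 facet normal 0.973 -0.162 0.162
  outer loop
   vertex 3.1 2.4 1.2
   vertex 3.0 1.0 0.4
   vertex 3.5 4.7 1.1
  endloop
 endfacet
 facet normal 0.913 -0.142 0.381
  outer loop
   vertex 3.1 2.4 1.2
   vertex 3.5 4.7 1.1
   vertex 2.0 1.5 3.5
  endloop
 endfacet
 facet normal 0.907 -0.256 0.334
  outer loop
   vertex 3.1 2.4 1.2
   vertex 2.0 1.5 3.5
   vertex 3.0 1.0 0.4
  endloop
 endfacet
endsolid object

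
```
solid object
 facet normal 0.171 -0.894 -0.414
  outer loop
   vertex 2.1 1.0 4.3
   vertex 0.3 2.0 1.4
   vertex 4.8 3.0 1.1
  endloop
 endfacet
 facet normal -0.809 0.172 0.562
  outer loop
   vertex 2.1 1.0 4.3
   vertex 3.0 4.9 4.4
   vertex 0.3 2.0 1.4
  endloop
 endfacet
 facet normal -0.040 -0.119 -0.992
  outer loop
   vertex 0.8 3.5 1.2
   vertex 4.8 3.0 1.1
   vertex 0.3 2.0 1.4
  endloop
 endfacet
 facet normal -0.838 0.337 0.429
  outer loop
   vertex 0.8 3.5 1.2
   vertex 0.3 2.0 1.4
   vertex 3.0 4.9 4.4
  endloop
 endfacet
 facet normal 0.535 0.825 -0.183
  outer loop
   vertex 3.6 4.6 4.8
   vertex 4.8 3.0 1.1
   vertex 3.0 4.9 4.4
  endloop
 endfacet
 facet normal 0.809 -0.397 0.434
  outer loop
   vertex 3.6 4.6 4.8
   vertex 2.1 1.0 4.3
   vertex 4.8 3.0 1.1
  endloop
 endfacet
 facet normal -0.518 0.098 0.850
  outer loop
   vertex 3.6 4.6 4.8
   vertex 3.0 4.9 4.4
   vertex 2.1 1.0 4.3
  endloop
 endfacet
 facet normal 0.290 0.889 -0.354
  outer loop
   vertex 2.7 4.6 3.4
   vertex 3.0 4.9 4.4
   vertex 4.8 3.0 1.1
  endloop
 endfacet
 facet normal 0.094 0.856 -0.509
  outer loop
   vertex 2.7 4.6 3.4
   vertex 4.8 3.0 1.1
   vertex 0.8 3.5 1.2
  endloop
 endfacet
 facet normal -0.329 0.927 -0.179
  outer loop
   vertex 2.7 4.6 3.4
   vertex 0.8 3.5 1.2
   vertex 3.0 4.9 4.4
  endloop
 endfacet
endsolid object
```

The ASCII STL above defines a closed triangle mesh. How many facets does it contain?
10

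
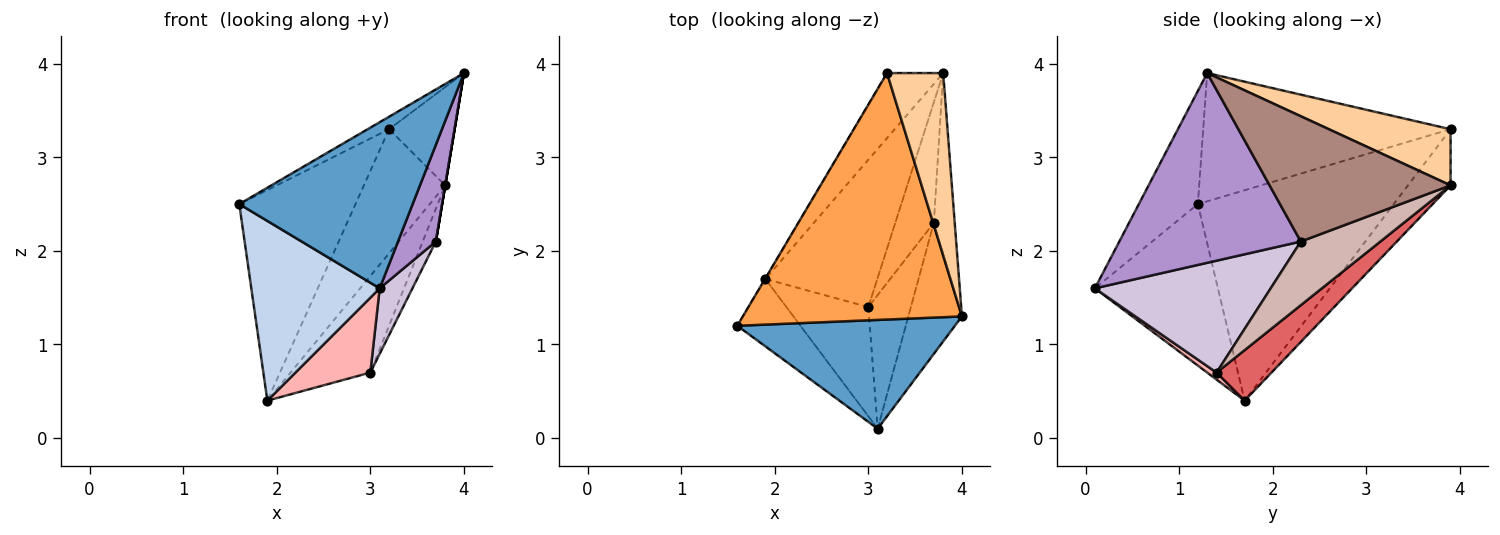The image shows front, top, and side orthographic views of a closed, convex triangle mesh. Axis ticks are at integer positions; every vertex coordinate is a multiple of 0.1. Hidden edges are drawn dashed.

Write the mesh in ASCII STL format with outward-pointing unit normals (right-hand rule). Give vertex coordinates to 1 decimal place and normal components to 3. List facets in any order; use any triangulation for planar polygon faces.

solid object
 facet normal -0.274 -0.805 0.527
  outer loop
   vertex 3.1 0.1 1.6
   vertex 4.0 1.3 3.9
   vertex 1.6 1.2 2.5
  endloop
 endfacet
 facet normal -0.668 -0.697 -0.261
  outer loop
   vertex 1.9 1.7 0.4
   vertex 3.1 0.1 1.6
   vertex 1.6 1.2 2.5
  endloop
 endfacet
 facet normal -0.505 0.044 0.862
  outer loop
   vertex 3.2 3.9 3.3
   vertex 1.6 1.2 2.5
   vertex 4.0 1.3 3.9
  endloop
 endfacet
 facet normal 0.661 0.356 0.661
  outer loop
   vertex 3.2 3.9 3.3
   vertex 4.0 1.3 3.9
   vertex 3.8 3.9 2.7
  endloop
 endfacet
 facet normal -0.860 0.510 -0.001
  outer loop
   vertex 3.2 3.9 3.3
   vertex 1.9 1.7 0.4
   vertex 1.6 1.2 2.5
  endloop
 endfacet
 facet normal -0.421 0.804 -0.421
  outer loop
   vertex 3.2 3.9 3.3
   vertex 3.8 3.9 2.7
   vertex 1.9 1.7 0.4
  endloop
 endfacet
 facet normal 0.353 0.513 -0.782
  outer loop
   vertex 3.0 1.4 0.7
   vertex 1.9 1.7 0.4
   vertex 3.8 3.9 2.7
  endloop
 endfacet
 facet normal 0.071 -0.564 -0.823
  outer loop
   vertex 3.0 1.4 0.7
   vertex 3.1 0.1 1.6
   vertex 1.9 1.7 0.4
  endloop
 endfacet
 facet normal 0.944 -0.197 -0.267
  outer loop
   vertex 3.7 2.3 2.1
   vertex 4.0 1.3 3.9
   vertex 3.1 0.1 1.6
  endloop
 endfacet
 facet normal 0.921 -0.172 -0.350
  outer loop
   vertex 3.7 2.3 2.1
   vertex 3.1 0.1 1.6
   vertex 3.0 1.4 0.7
  endloop
 endfacet
 facet normal 0.986 0.000 -0.164
  outer loop
   vertex 3.7 2.3 2.1
   vertex 3.8 3.9 2.7
   vertex 4.0 1.3 3.9
  endloop
 endfacet
 facet normal 0.847 0.139 -0.513
  outer loop
   vertex 3.7 2.3 2.1
   vertex 3.0 1.4 0.7
   vertex 3.8 3.9 2.7
  endloop
 endfacet
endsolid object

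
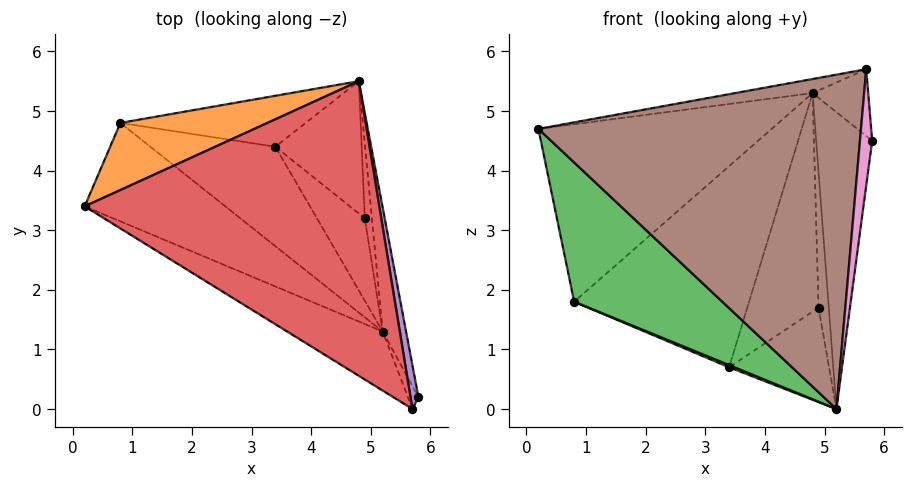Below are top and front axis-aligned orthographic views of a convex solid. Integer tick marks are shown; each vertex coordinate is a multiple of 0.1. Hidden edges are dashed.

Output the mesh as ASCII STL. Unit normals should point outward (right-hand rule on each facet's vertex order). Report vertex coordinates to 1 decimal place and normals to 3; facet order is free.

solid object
 facet normal 0.977 0.197 -0.082
  outer loop
   vertex 5.2 1.3 0.0
   vertex 4.8 5.5 5.3
   vertex 5.8 0.2 4.5
  endloop
 endfacet
 facet normal -0.428 0.846 0.320
  outer loop
   vertex 0.8 4.8 1.8
   vertex 0.2 3.4 4.7
   vertex 4.8 5.5 5.3
  endloop
 endfacet
 facet normal -0.663 -0.611 -0.432
  outer loop
   vertex 0.8 4.8 1.8
   vertex 5.2 1.3 0.0
   vertex 0.2 3.4 4.7
  endloop
 endfacet
 facet normal -0.150 0.047 0.988
  outer loop
   vertex 5.7 0.0 5.7
   vertex 4.8 5.5 5.3
   vertex 0.2 3.4 4.7
  endloop
 endfacet
 facet normal 0.980 0.168 0.110
  outer loop
   vertex 5.7 0.0 5.7
   vertex 5.8 0.2 4.5
   vertex 4.8 5.5 5.3
  endloop
 endfacet
 facet normal -0.500 -0.853 -0.151
  outer loop
   vertex 5.7 0.0 5.7
   vertex 0.2 3.4 4.7
   vertex 5.2 1.3 0.0
  endloop
 endfacet
 facet normal -0.332 -0.925 -0.182
  outer loop
   vertex 5.7 0.0 5.7
   vertex 5.2 1.3 0.0
   vertex 5.8 0.2 4.5
  endloop
 endfacet
 facet normal 0.045 0.968 -0.245
  outer loop
   vertex 3.4 4.4 0.7
   vertex 0.8 4.8 1.8
   vertex 4.8 5.5 5.3
  endloop
 endfacet
 facet normal -0.392 -0.020 -0.920
  outer loop
   vertex 3.4 4.4 0.7
   vertex 5.2 1.3 0.0
   vertex 0.8 4.8 1.8
  endloop
 endfacet
 facet normal 0.943 0.293 -0.161
  outer loop
   vertex 4.9 3.2 1.7
   vertex 4.8 5.5 5.3
   vertex 5.2 1.3 0.0
  endloop
 endfacet
 facet normal 0.717 0.596 -0.361
  outer loop
   vertex 4.9 3.2 1.7
   vertex 3.4 4.4 0.7
   vertex 4.8 5.5 5.3
  endloop
 endfacet
 facet normal 0.721 0.522 -0.456
  outer loop
   vertex 4.9 3.2 1.7
   vertex 5.2 1.3 0.0
   vertex 3.4 4.4 0.7
  endloop
 endfacet
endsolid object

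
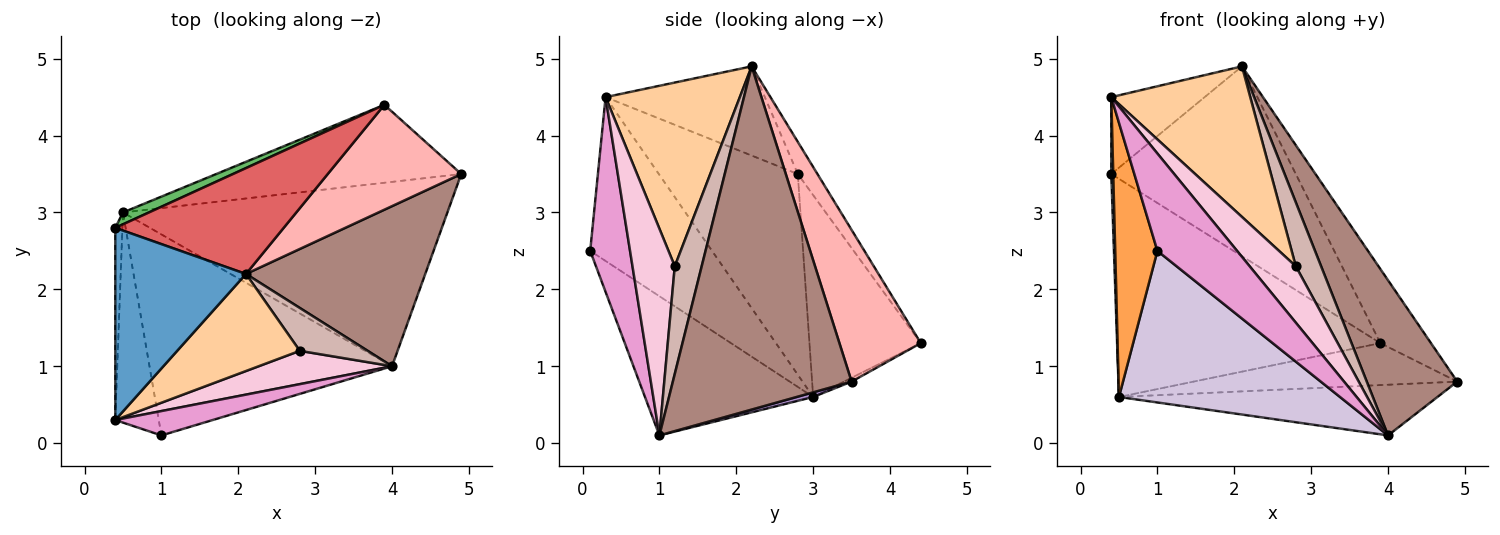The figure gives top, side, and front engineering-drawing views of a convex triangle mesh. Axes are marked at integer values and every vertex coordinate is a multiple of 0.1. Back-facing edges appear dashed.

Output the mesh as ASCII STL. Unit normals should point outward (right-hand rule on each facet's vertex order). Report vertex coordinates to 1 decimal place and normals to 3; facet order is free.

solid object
 facet normal -0.535 0.314 0.784
  outer loop
   vertex 0.4 0.3 4.5
   vertex 2.1 2.2 4.9
   vertex 0.4 2.8 3.5
  endloop
 endfacet
 facet normal -0.999 -0.014 -0.035
  outer loop
   vertex 0.4 0.3 4.5
   vertex 0.4 2.8 3.5
   vertex 0.5 3.0 0.6
  endloop
 endfacet
 facet normal -0.917 -0.317 -0.243
  outer loop
   vertex 0.4 0.3 4.5
   vertex 0.5 3.0 0.6
   vertex 1.0 0.1 2.5
  endloop
 endfacet
 facet normal 0.630 -0.653 0.421
  outer loop
   vertex 2.8 1.2 2.3
   vertex 2.1 2.2 4.9
   vertex 0.4 0.3 4.5
  endloop
 endfacet
 facet normal -0.389 0.920 0.050
  outer loop
   vertex 3.9 4.4 1.3
   vertex 0.5 3.0 0.6
   vertex 0.4 2.8 3.5
  endloop
 endfacet
 facet normal -0.014 0.474 -0.881
  outer loop
   vertex 3.9 4.4 1.3
   vertex 4.9 3.5 0.8
   vertex 0.5 3.0 0.6
  endloop
 endfacet
 facet normal -0.093 0.870 0.485
  outer loop
   vertex 3.9 4.4 1.3
   vertex 0.4 2.8 3.5
   vertex 2.1 2.2 4.9
  endloop
 endfacet
 facet normal 0.680 0.423 0.599
  outer loop
   vertex 3.9 4.4 1.3
   vertex 2.1 2.2 4.9
   vertex 4.9 3.5 0.8
  endloop
 endfacet
 facet normal 0.014 0.265 -0.964
  outer loop
   vertex 4.0 1.0 0.1
   vertex 0.5 3.0 0.6
   vertex 4.9 3.5 0.8
  endloop
 endfacet
 facet normal -0.416 -0.547 -0.726
  outer loop
   vertex 4.0 1.0 0.1
   vertex 1.0 0.1 2.5
   vertex 0.5 3.0 0.6
  endloop
 endfacet
 facet normal 0.809 -0.409 0.422
  outer loop
   vertex 4.0 1.0 0.1
   vertex 4.9 3.5 0.8
   vertex 2.1 2.2 4.9
  endloop
 endfacet
 facet normal 0.662 -0.622 0.418
  outer loop
   vertex 4.0 1.0 0.1
   vertex 2.1 2.2 4.9
   vertex 2.8 1.2 2.3
  endloop
 endfacet
 facet normal 0.436 -0.873 0.218
  outer loop
   vertex 4.0 1.0 0.1
   vertex 0.4 0.3 4.5
   vertex 1.0 0.1 2.5
  endloop
 endfacet
 facet normal 0.620 -0.676 0.399
  outer loop
   vertex 4.0 1.0 0.1
   vertex 2.8 1.2 2.3
   vertex 0.4 0.3 4.5
  endloop
 endfacet
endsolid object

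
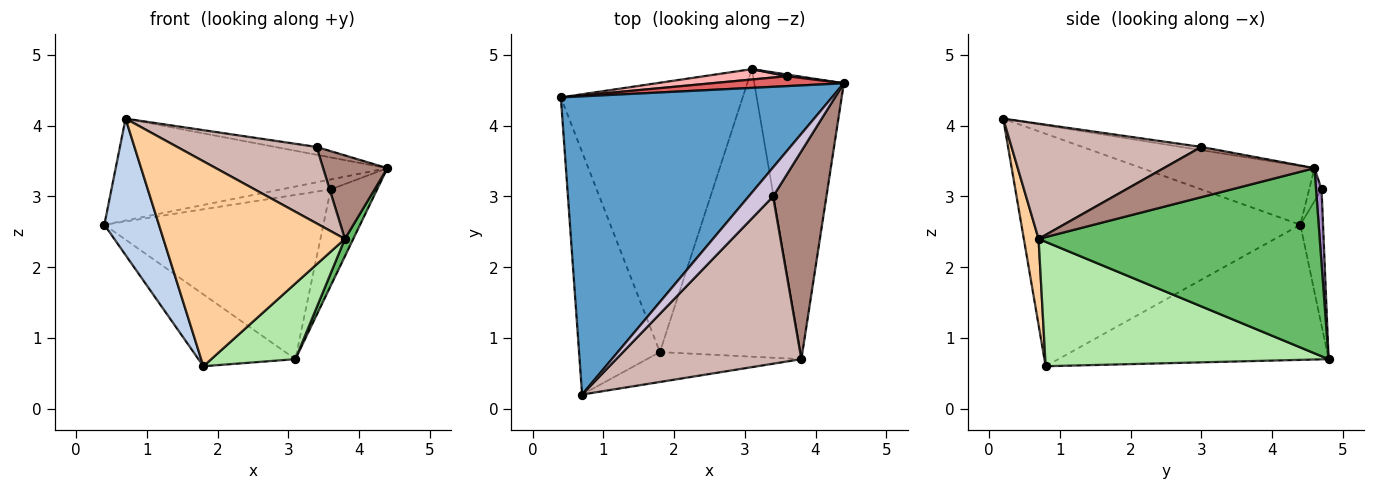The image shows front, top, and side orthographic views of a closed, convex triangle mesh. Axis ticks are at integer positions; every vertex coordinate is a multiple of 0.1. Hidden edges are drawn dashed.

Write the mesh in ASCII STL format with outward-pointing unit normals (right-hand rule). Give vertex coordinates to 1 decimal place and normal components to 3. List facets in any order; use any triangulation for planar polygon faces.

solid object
 facet normal -0.201 0.317 0.927
  outer loop
   vertex 0.7 0.2 4.1
   vertex 4.4 4.6 3.4
   vertex 0.4 4.4 2.6
  endloop
 endfacet
 facet normal -0.929 -0.182 -0.323
  outer loop
   vertex 1.8 0.8 0.6
   vertex 0.7 0.2 4.1
   vertex 0.4 4.4 2.6
  endloop
 endfacet
 facet normal -0.583 0.209 -0.785
  outer loop
   vertex 3.1 4.8 0.7
   vertex 1.8 0.8 0.6
   vertex 0.4 4.4 2.6
  endloop
 endfacet
 facet normal 0.080 -0.986 -0.144
  outer loop
   vertex 3.8 0.7 2.4
   vertex 0.7 0.2 4.1
   vertex 1.8 0.8 0.6
  endloop
 endfacet
 facet normal 0.900 -0.027 -0.435
  outer loop
   vertex 3.8 0.7 2.4
   vertex 3.1 4.8 0.7
   vertex 4.4 4.6 3.4
  endloop
 endfacet
 facet normal 0.651 -0.193 -0.734
  outer loop
   vertex 3.8 0.7 2.4
   vertex 1.8 0.8 0.6
   vertex 3.1 4.8 0.7
  endloop
 endfacet
 facet normal -0.174 0.696 0.696
  outer loop
   vertex 3.6 4.7 3.1
   vertex 0.4 4.4 2.6
   vertex 4.4 4.6 3.4
  endloop
 endfacet
 facet normal -0.103 0.993 0.063
  outer loop
   vertex 3.6 4.7 3.1
   vertex 3.1 4.8 0.7
   vertex 0.4 4.4 2.6
  endloop
 endfacet
 facet normal 0.118 0.993 0.017
  outer loop
   vertex 3.6 4.7 3.1
   vertex 4.4 4.6 3.4
   vertex 3.1 4.8 0.7
  endloop
 endfacet
 facet normal -0.126 0.258 0.958
  outer loop
   vertex 3.4 3.0 3.7
   vertex 4.4 4.6 3.4
   vertex 0.7 0.2 4.1
  endloop
 endfacet
 facet normal 0.658 -0.280 0.699
  outer loop
   vertex 3.4 3.0 3.7
   vertex 3.8 0.7 2.4
   vertex 4.4 4.6 3.4
  endloop
 endfacet
 facet normal 0.492 -0.362 0.792
  outer loop
   vertex 3.4 3.0 3.7
   vertex 0.7 0.2 4.1
   vertex 3.8 0.7 2.4
  endloop
 endfacet
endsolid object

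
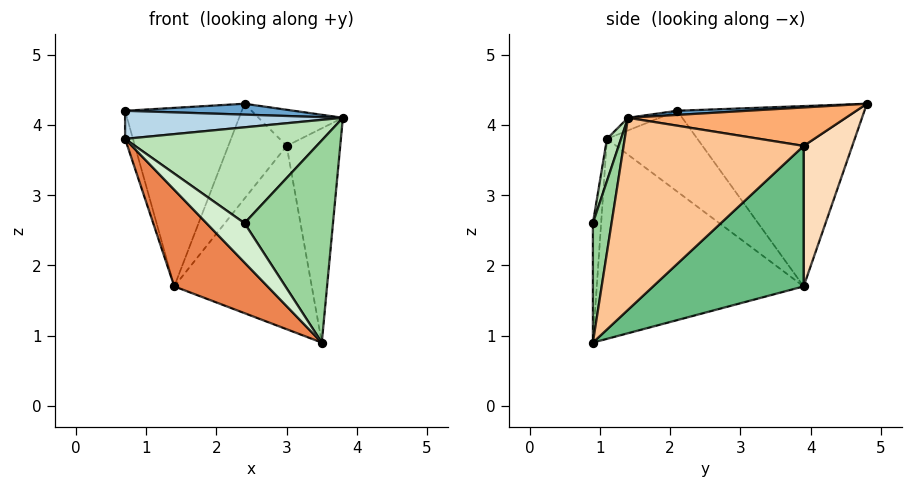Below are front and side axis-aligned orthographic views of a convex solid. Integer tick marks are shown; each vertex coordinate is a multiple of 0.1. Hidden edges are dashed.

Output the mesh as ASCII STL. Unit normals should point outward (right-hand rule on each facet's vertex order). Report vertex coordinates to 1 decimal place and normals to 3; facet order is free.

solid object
 facet normal 0.021 -0.050 0.999
  outer loop
   vertex 2.4 4.8 4.3
   vertex 0.7 2.1 4.2
   vertex 3.8 1.4 4.1
  endloop
 endfacet
 facet normal -0.840 0.524 0.142
  outer loop
   vertex 1.4 3.9 1.7
   vertex 0.7 2.1 4.2
   vertex 2.4 4.8 4.3
  endloop
 endfacet
 facet normal -0.054 -0.371 0.927
  outer loop
   vertex 0.7 1.1 3.8
   vertex 3.8 1.4 4.1
   vertex 0.7 2.1 4.2
  endloop
 endfacet
 facet normal -0.974 0.085 -0.212
  outer loop
   vertex 0.7 1.1 3.8
   vertex 0.7 2.1 4.2
   vertex 1.4 3.9 1.7
  endloop
 endfacet
 facet normal -0.694 -0.313 -0.648
  outer loop
   vertex 0.7 1.1 3.8
   vertex 1.4 3.9 1.7
   vertex 3.5 0.9 0.9
  endloop
 endfacet
 facet normal 0.869 0.336 0.364
  outer loop
   vertex 3.0 3.9 3.7
   vertex 2.4 4.8 4.3
   vertex 3.8 1.4 4.1
  endloop
 endfacet
 facet normal 0.950 0.283 -0.133
  outer loop
   vertex 3.0 3.9 3.7
   vertex 3.8 1.4 4.1
   vertex 3.5 0.9 0.9
  endloop
 endfacet
 facet normal 0.570 0.684 -0.456
  outer loop
   vertex 3.0 3.9 3.7
   vertex 1.4 3.9 1.7
   vertex 2.4 4.8 4.3
  endloop
 endfacet
 facet normal 0.636 0.581 -0.509
  outer loop
   vertex 3.0 3.9 3.7
   vertex 3.5 0.9 0.9
   vertex 1.4 3.9 1.7
  endloop
 endfacet
 facet normal 0.205 -0.970 0.132
  outer loop
   vertex 2.4 0.9 2.6
   vertex 3.5 0.9 0.9
   vertex 3.8 1.4 4.1
  endloop
 endfacet
 facet normal 0.068 -0.964 0.257
  outer loop
   vertex 2.4 0.9 2.6
   vertex 3.8 1.4 4.1
   vertex 0.7 1.1 3.8
  endloop
 endfacet
 facet normal -0.210 -0.968 -0.136
  outer loop
   vertex 2.4 0.9 2.6
   vertex 0.7 1.1 3.8
   vertex 3.5 0.9 0.9
  endloop
 endfacet
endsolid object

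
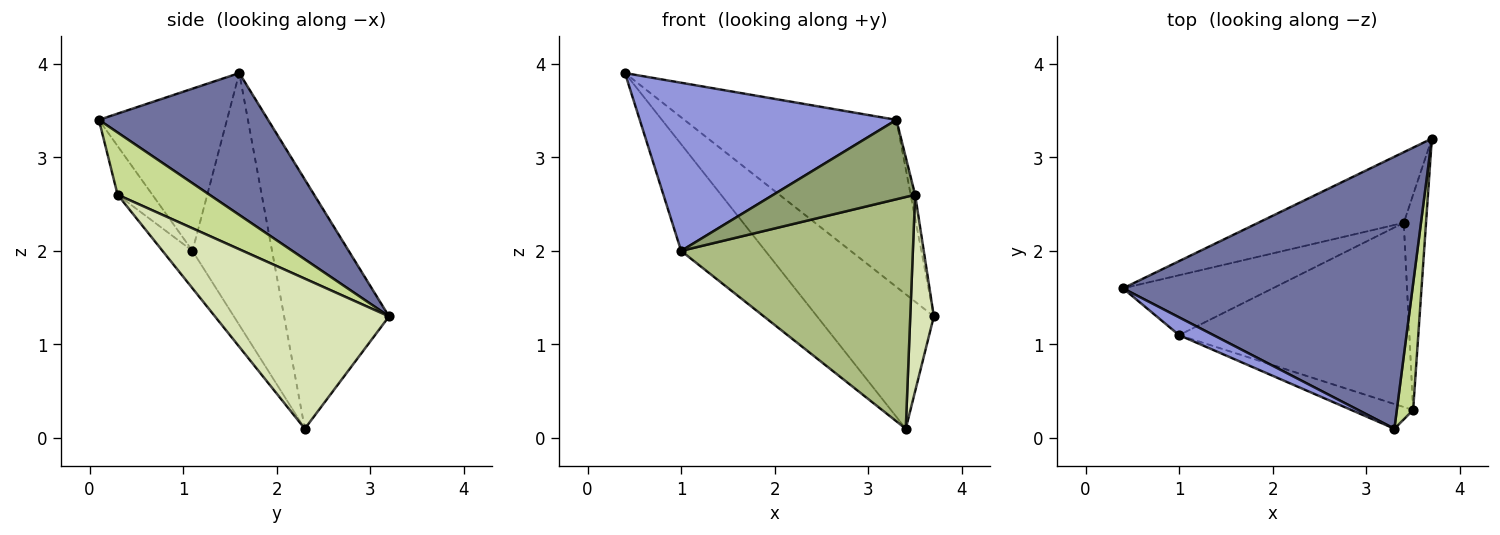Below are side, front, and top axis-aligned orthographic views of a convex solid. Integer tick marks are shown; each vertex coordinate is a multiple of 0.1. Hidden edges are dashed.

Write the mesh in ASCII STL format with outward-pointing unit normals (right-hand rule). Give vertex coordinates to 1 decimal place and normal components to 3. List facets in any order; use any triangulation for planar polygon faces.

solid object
 facet normal 0.385 0.483 0.786
  outer loop
   vertex 3.3 0.1 3.4
   vertex 3.7 3.2 1.3
   vertex 0.4 1.6 3.9
  endloop
 endfacet
 facet normal -0.623 0.693 -0.364
  outer loop
   vertex 3.4 2.3 0.1
   vertex 0.4 1.6 3.9
   vertex 3.7 3.2 1.3
  endloop
 endfacet
 facet normal -0.445 -0.891 0.094
  outer loop
   vertex 1.0 1.1 2.0
   vertex 3.3 0.1 3.4
   vertex 0.4 1.6 3.9
  endloop
 endfacet
 facet normal -0.636 0.673 -0.378
  outer loop
   vertex 1.0 1.1 2.0
   vertex 0.4 1.6 3.9
   vertex 3.4 2.3 0.1
  endloop
 endfacet
 facet normal -0.228 -0.930 -0.289
  outer loop
   vertex 3.5 0.3 2.6
   vertex 3.3 0.1 3.4
   vertex 1.0 1.1 2.0
  endloop
 endfacet
 facet normal -0.101 -0.779 -0.619
  outer loop
   vertex 3.5 0.3 2.6
   vertex 1.0 1.1 2.0
   vertex 3.4 2.3 0.1
  endloop
 endfacet
 facet normal 0.966 0.047 0.253
  outer loop
   vertex 3.5 0.3 2.6
   vertex 3.7 3.2 1.3
   vertex 3.3 0.1 3.4
  endloop
 endfacet
 facet normal 0.980 -0.133 -0.145
  outer loop
   vertex 3.5 0.3 2.6
   vertex 3.4 2.3 0.1
   vertex 3.7 3.2 1.3
  endloop
 endfacet
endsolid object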